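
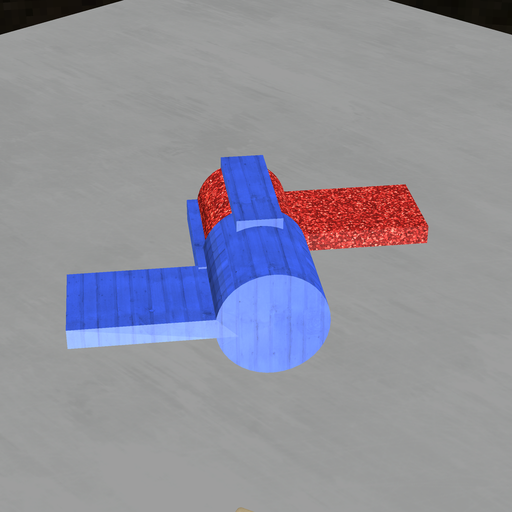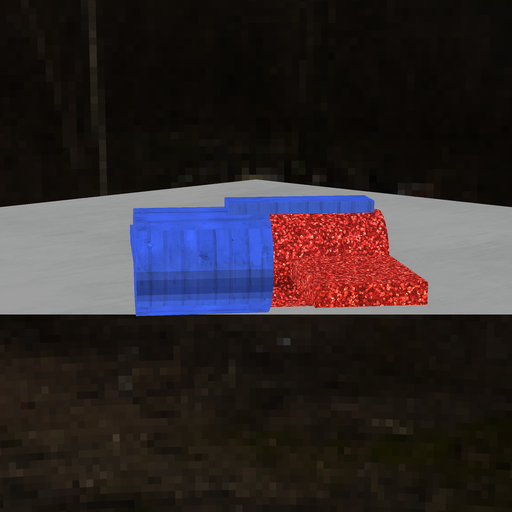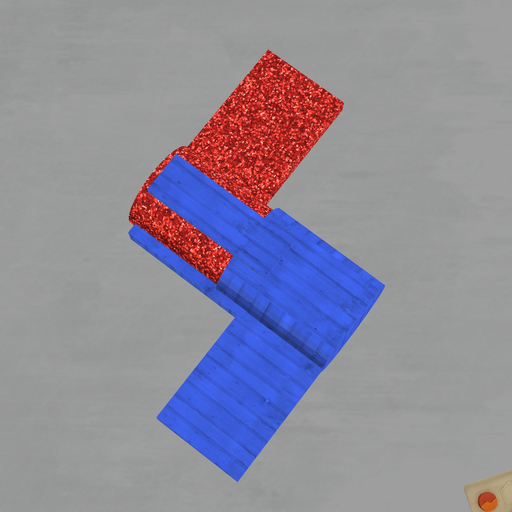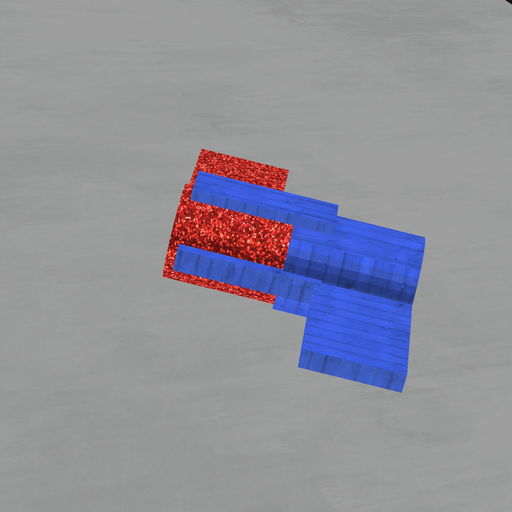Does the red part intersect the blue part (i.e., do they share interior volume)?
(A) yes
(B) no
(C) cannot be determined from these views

(A) yes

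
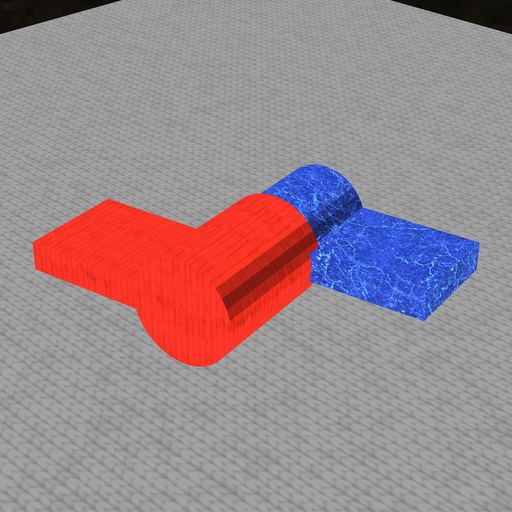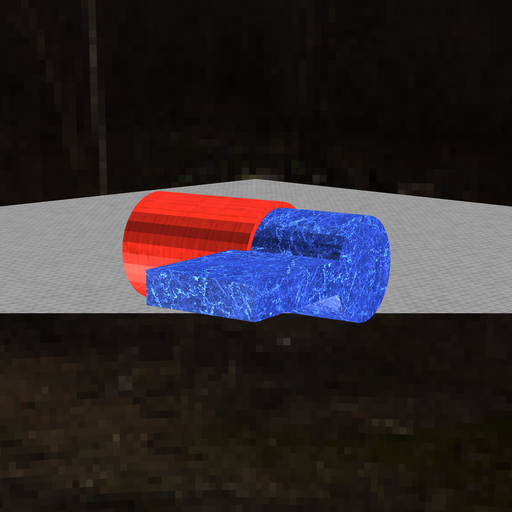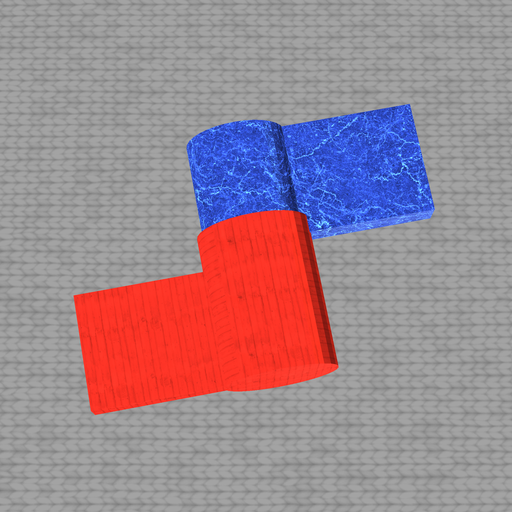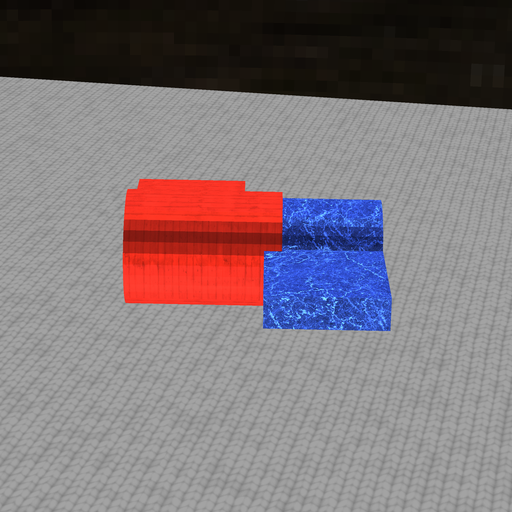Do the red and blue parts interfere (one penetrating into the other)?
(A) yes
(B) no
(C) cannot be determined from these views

(A) yes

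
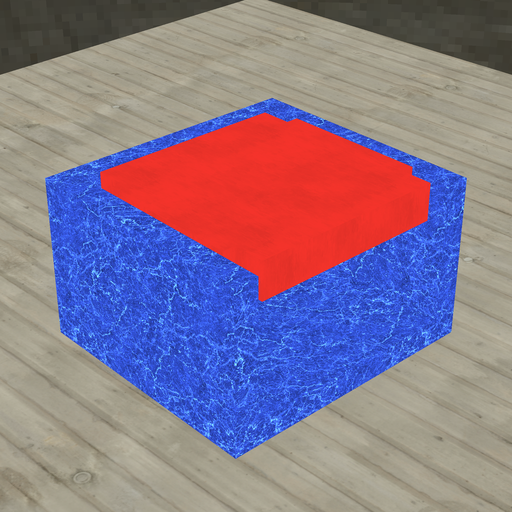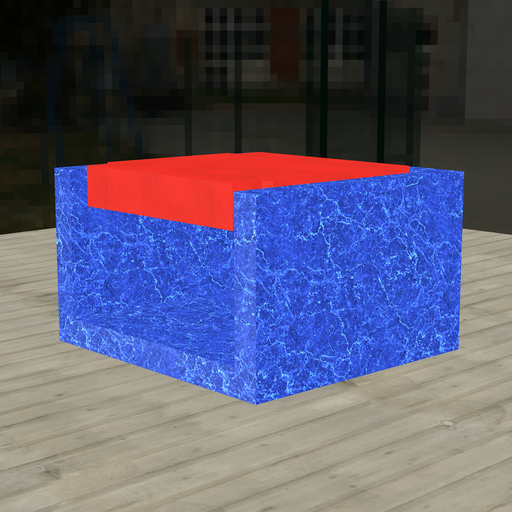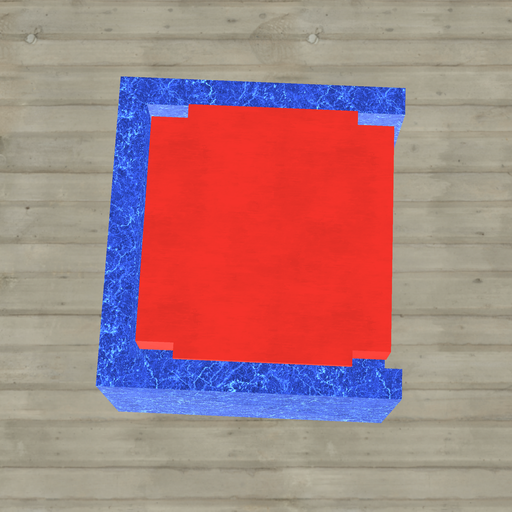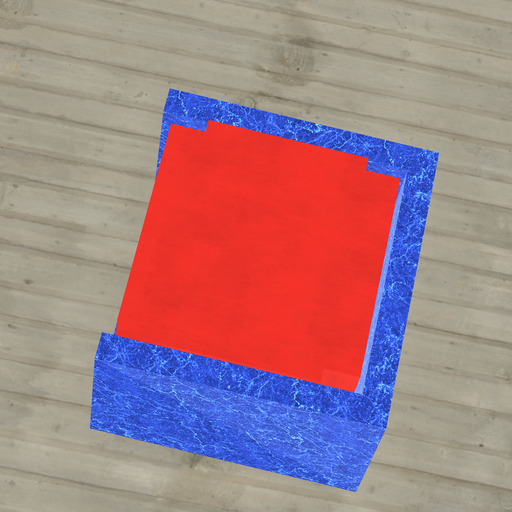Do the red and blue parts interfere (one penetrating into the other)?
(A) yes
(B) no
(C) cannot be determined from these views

(B) no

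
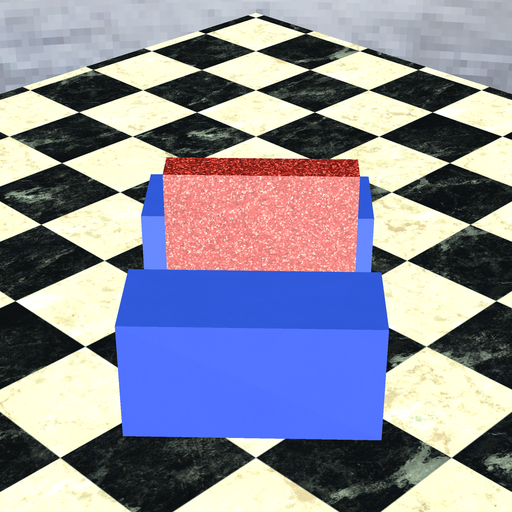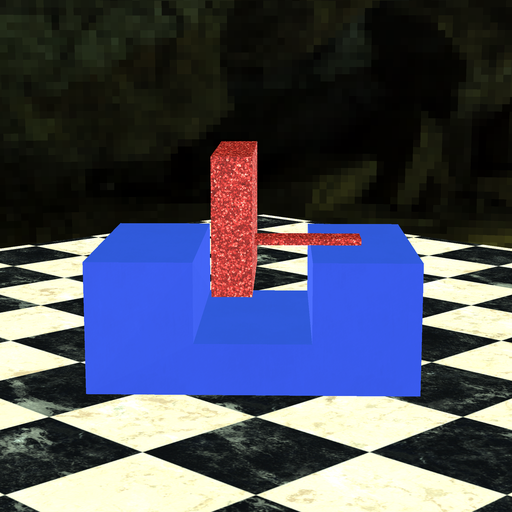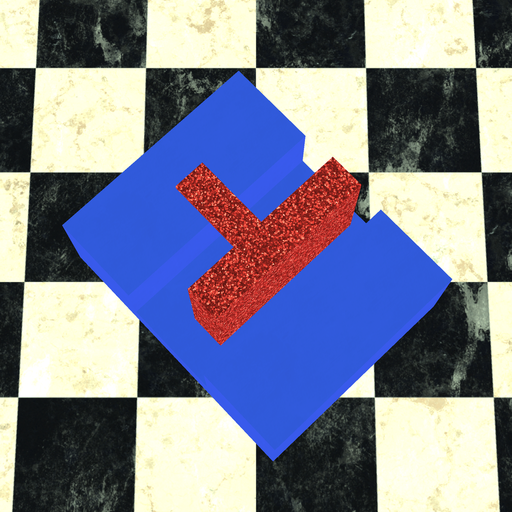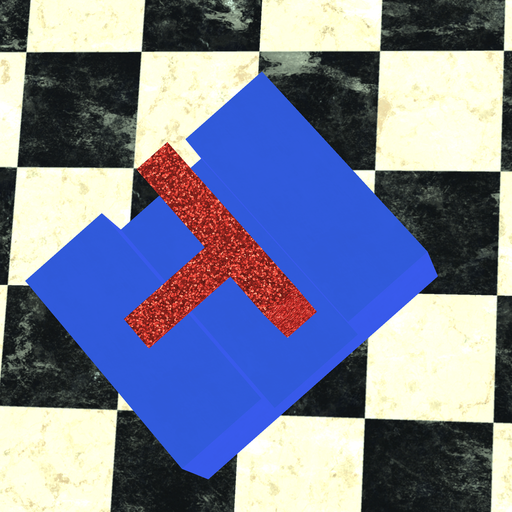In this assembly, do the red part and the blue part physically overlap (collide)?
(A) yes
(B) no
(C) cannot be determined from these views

(B) no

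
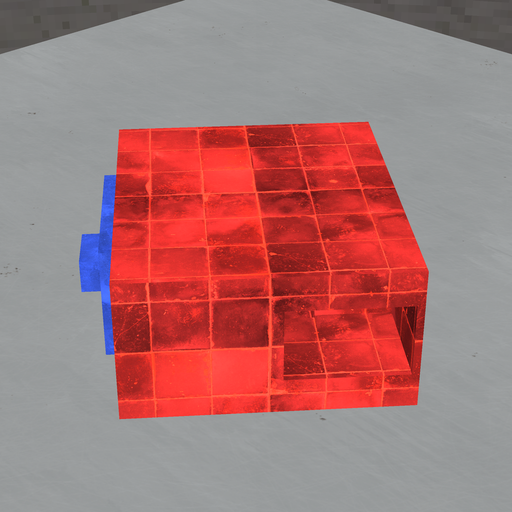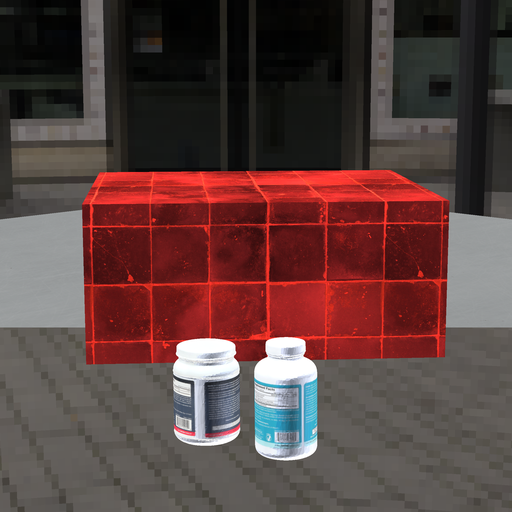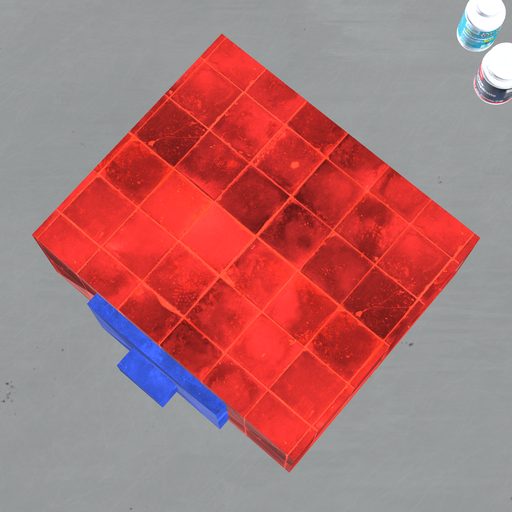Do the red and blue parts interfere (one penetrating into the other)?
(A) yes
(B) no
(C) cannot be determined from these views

(C) cannot be determined from these views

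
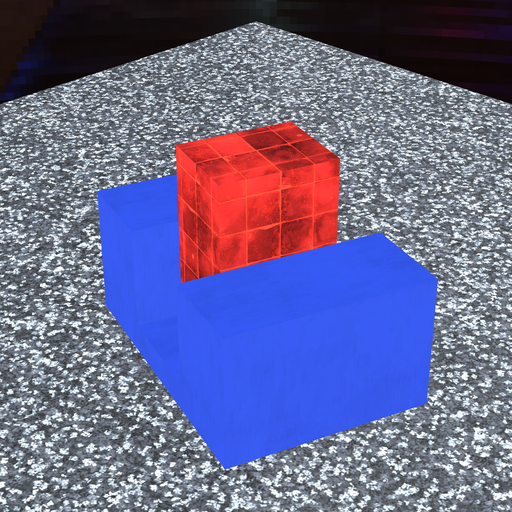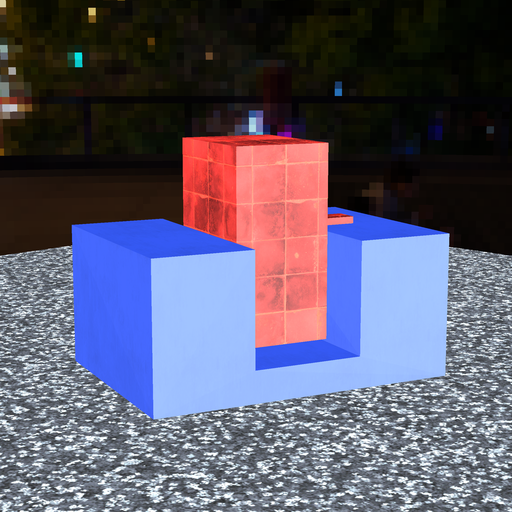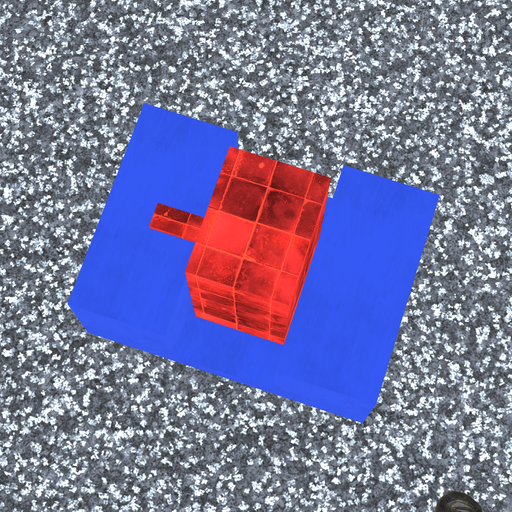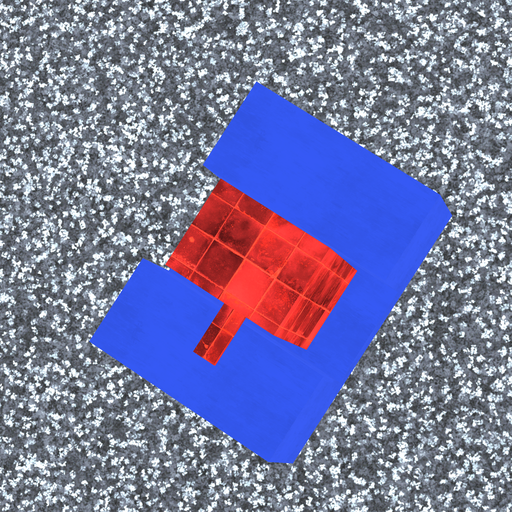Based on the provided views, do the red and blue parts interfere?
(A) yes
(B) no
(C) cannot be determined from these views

(B) no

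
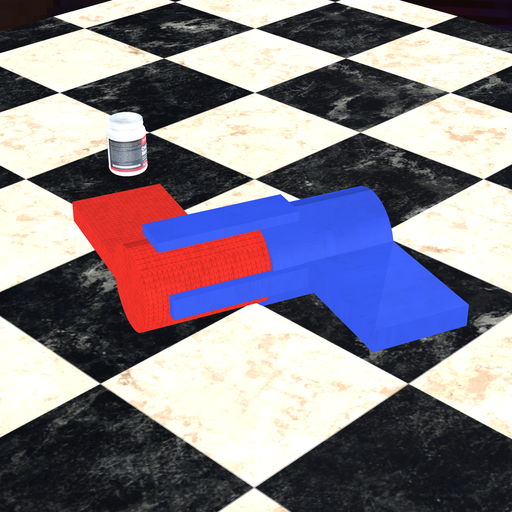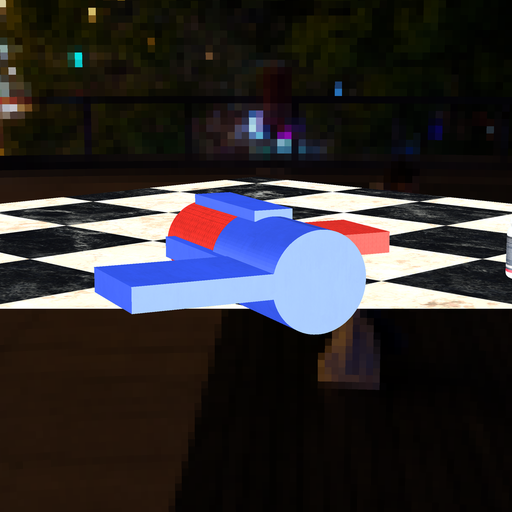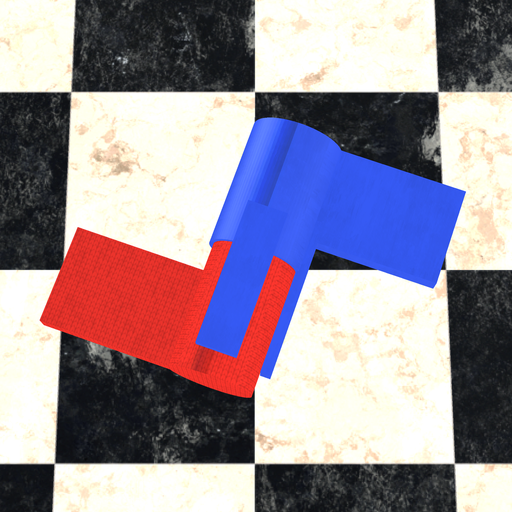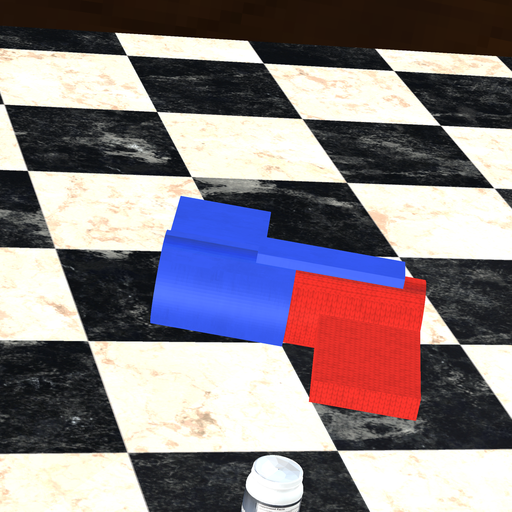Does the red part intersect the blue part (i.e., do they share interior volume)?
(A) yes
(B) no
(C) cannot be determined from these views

(A) yes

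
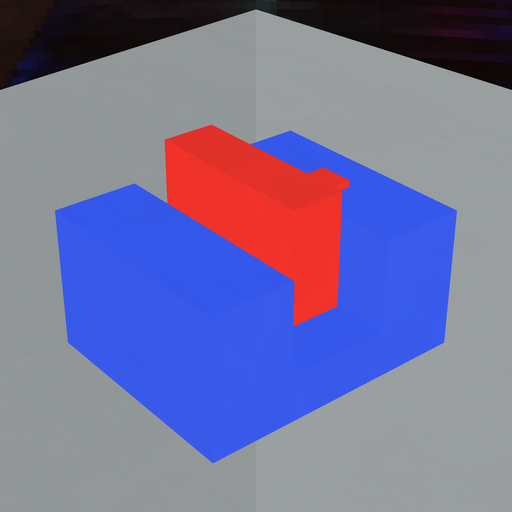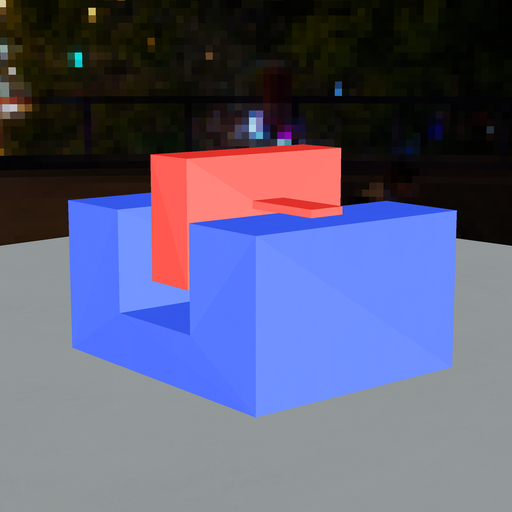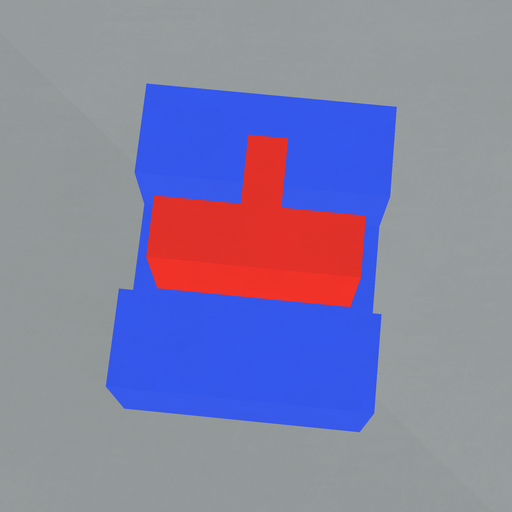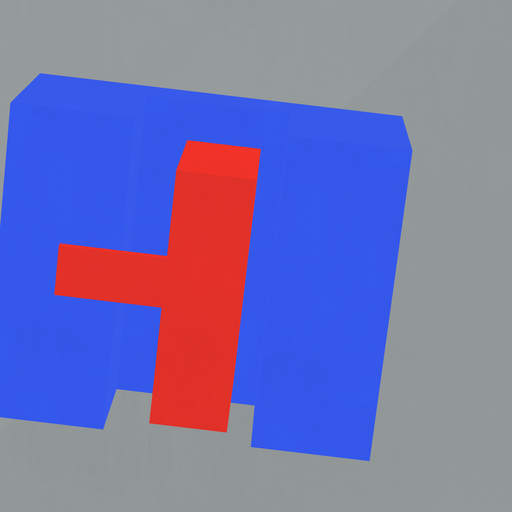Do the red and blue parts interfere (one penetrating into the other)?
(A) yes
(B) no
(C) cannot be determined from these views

(B) no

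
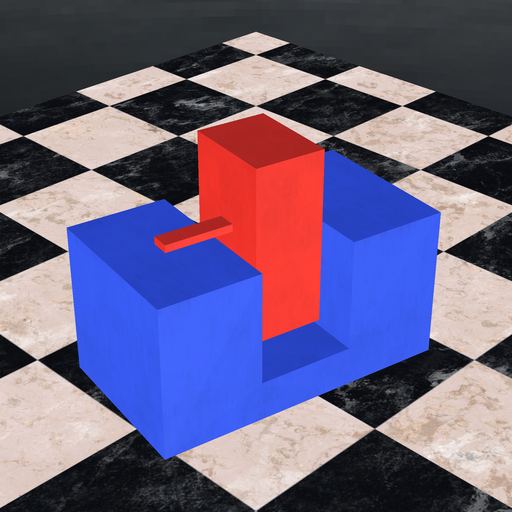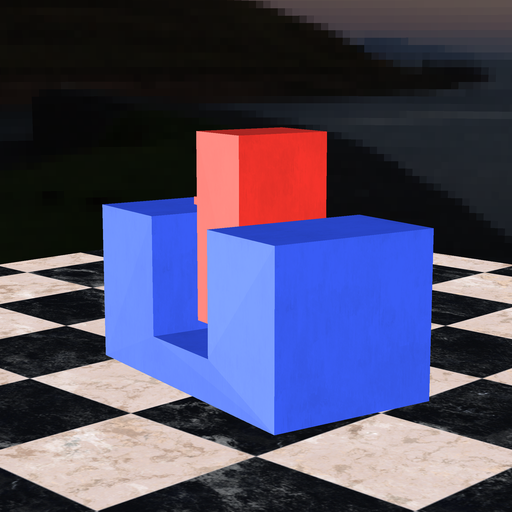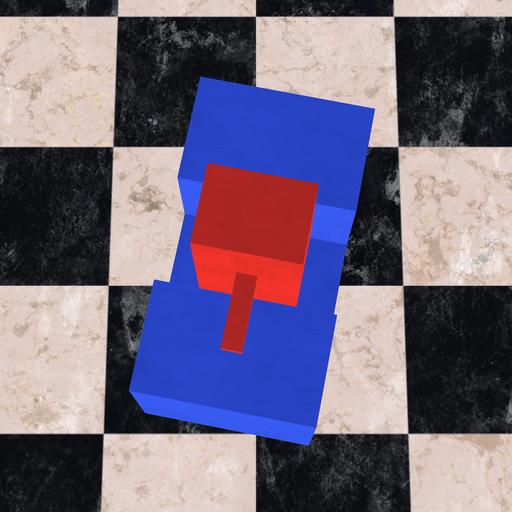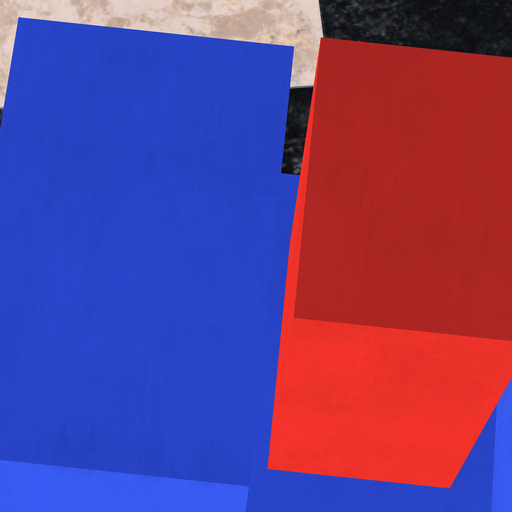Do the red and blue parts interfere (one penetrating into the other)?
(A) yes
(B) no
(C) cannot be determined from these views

(B) no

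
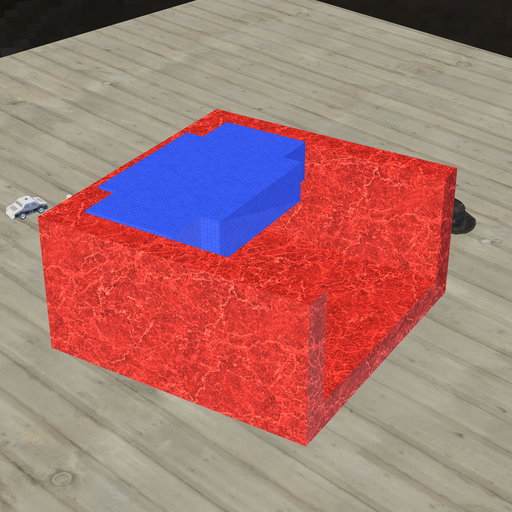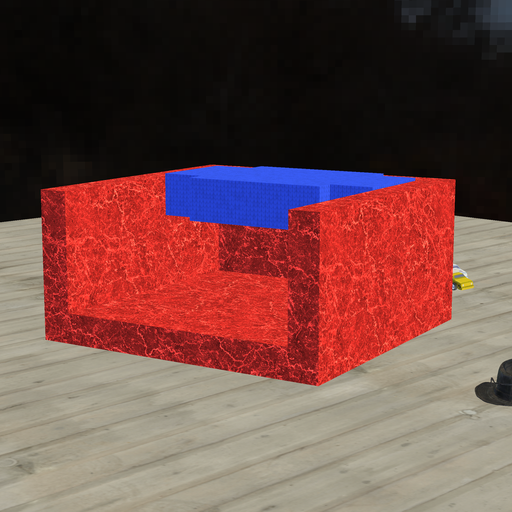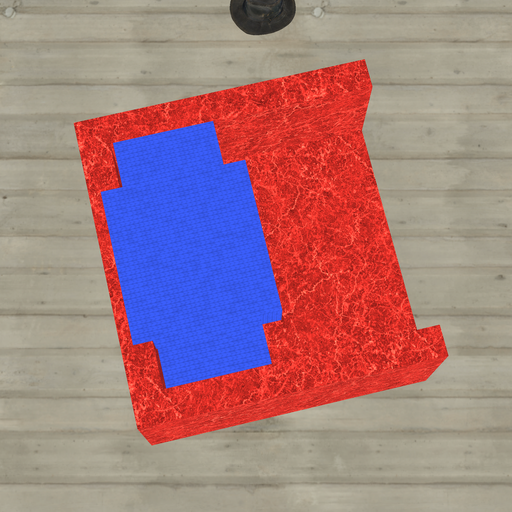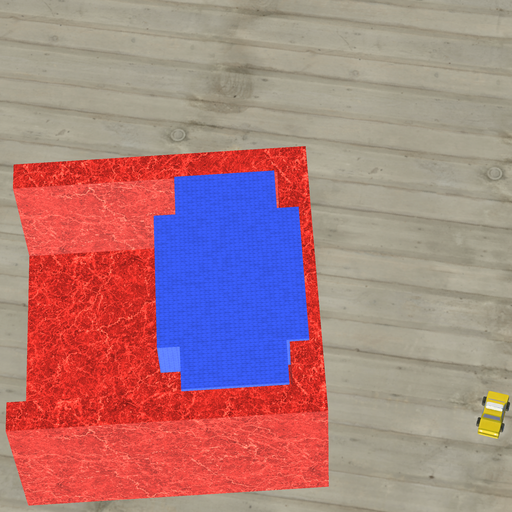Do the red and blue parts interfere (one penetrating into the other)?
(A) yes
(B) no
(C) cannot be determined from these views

(A) yes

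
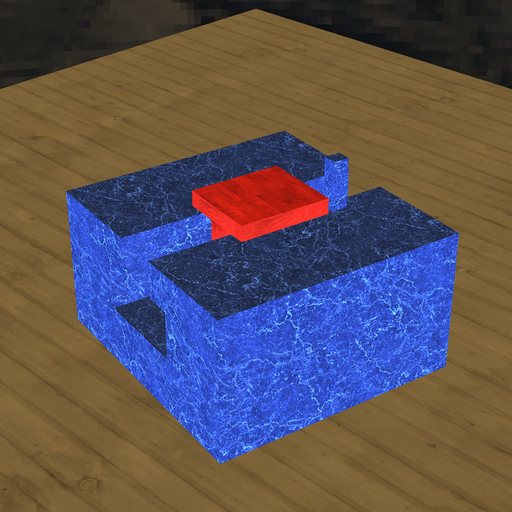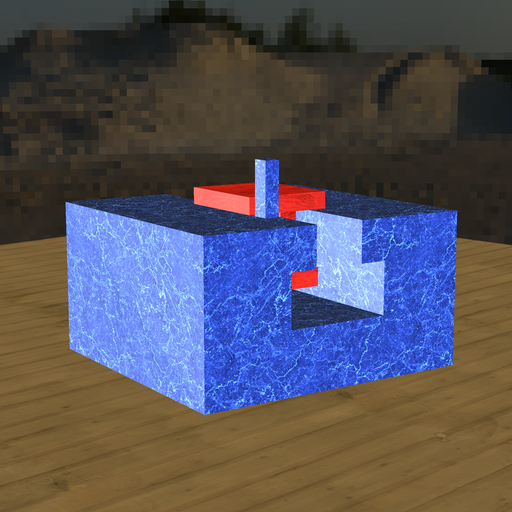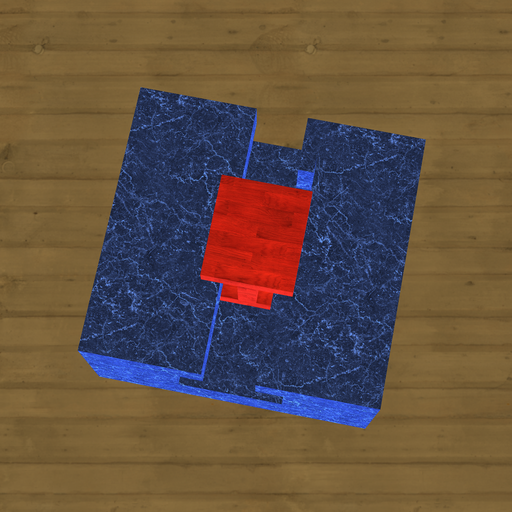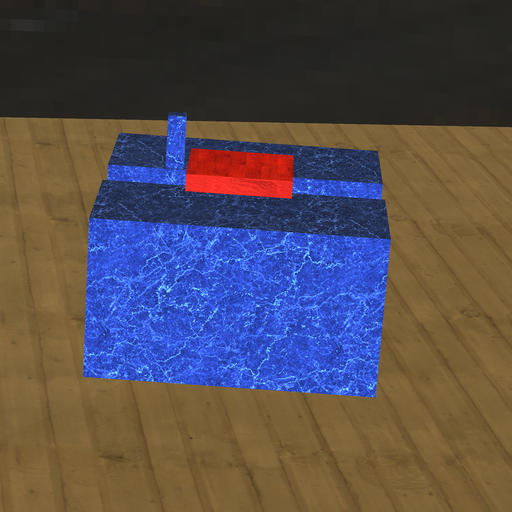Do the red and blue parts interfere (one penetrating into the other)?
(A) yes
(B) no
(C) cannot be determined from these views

(B) no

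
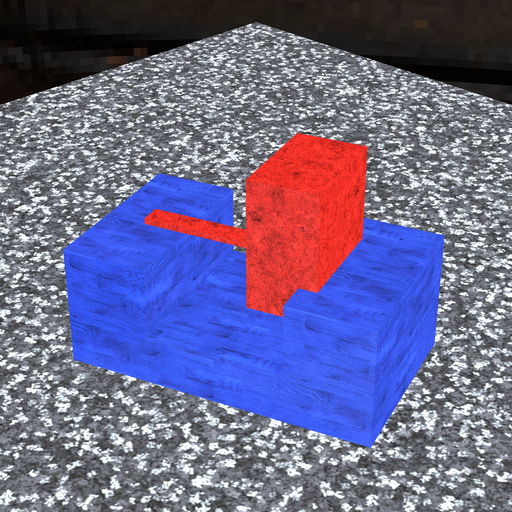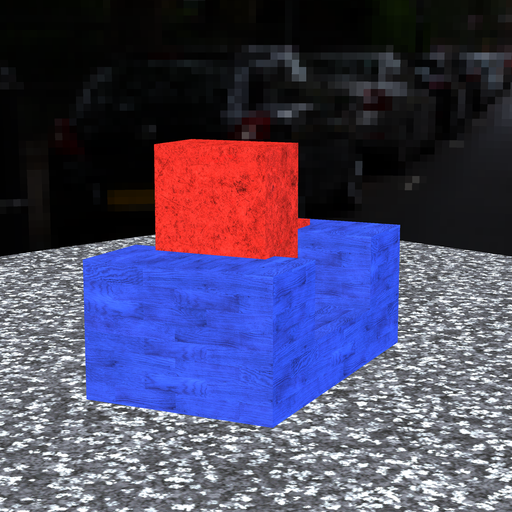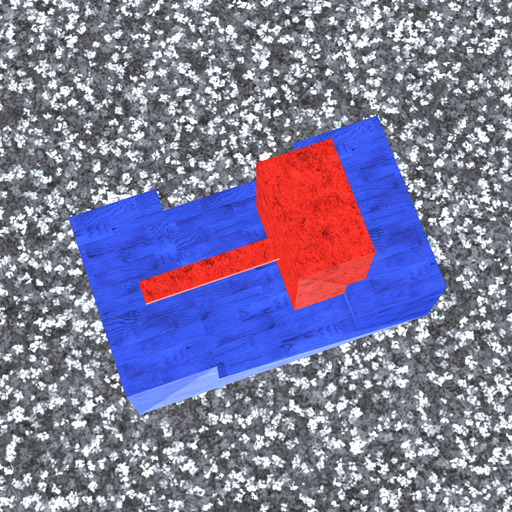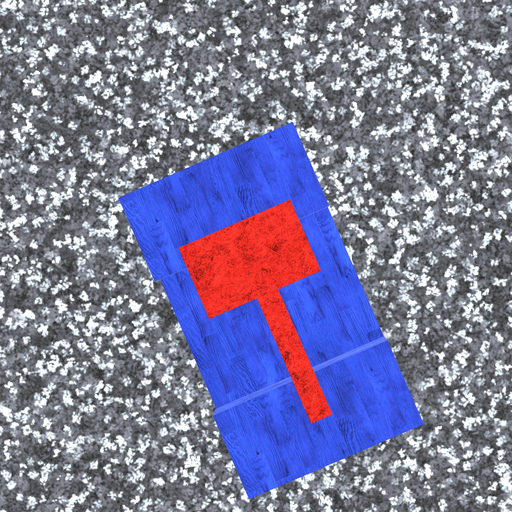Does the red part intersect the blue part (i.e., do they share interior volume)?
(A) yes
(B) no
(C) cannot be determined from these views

(A) yes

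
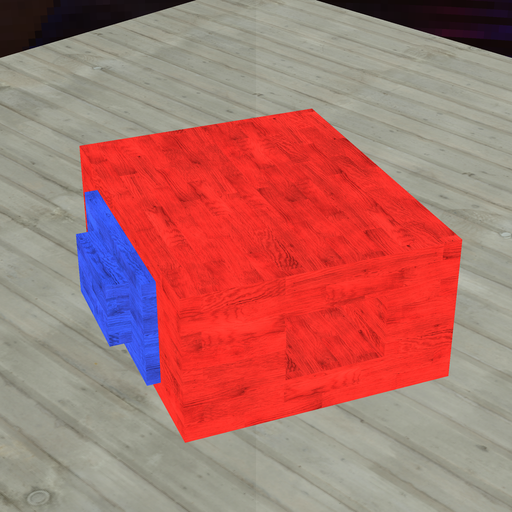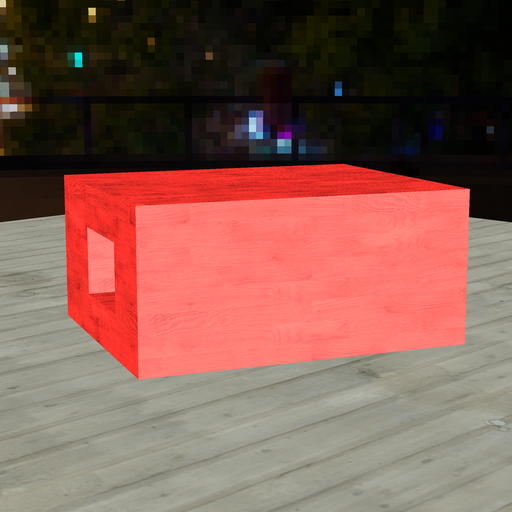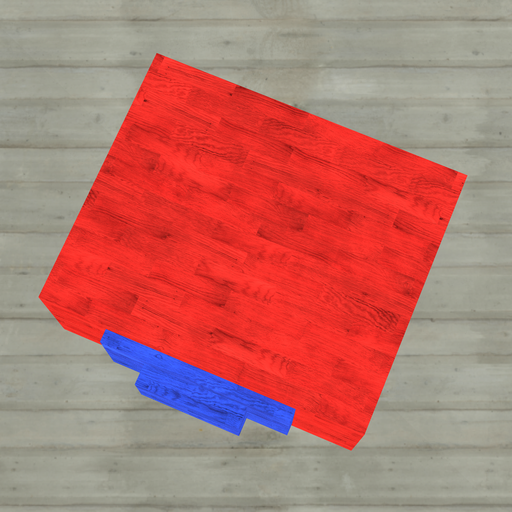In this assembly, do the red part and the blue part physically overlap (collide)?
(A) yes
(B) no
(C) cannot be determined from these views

(C) cannot be determined from these views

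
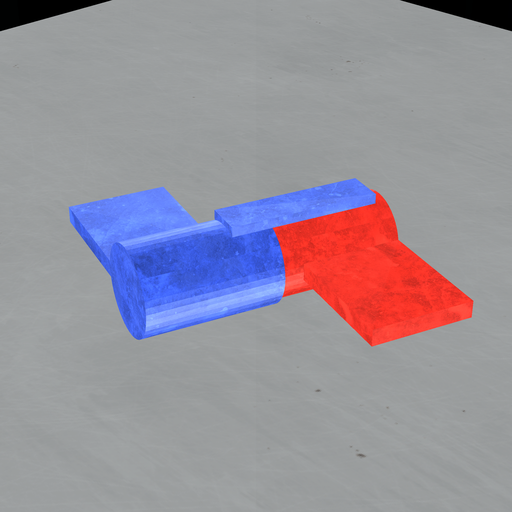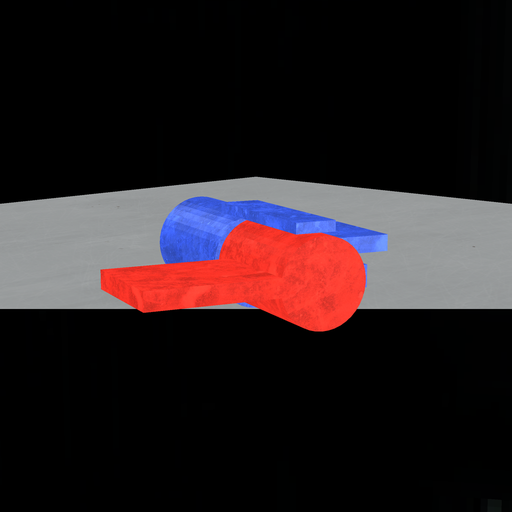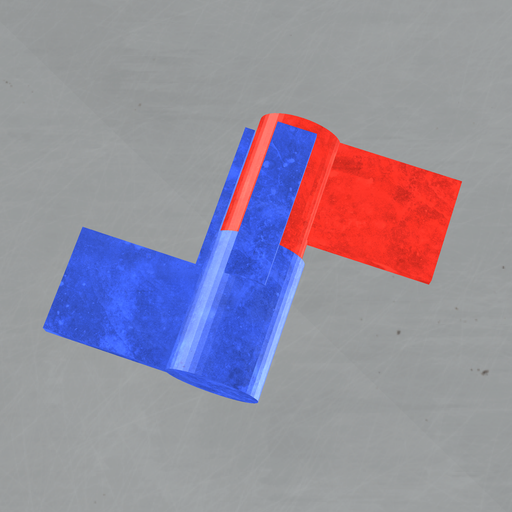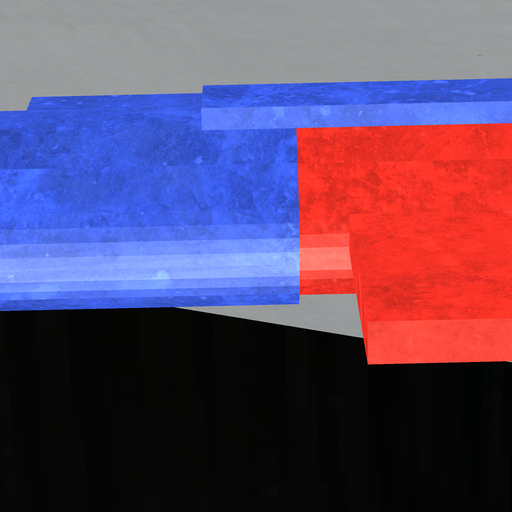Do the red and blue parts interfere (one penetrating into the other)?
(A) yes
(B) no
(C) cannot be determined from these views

(A) yes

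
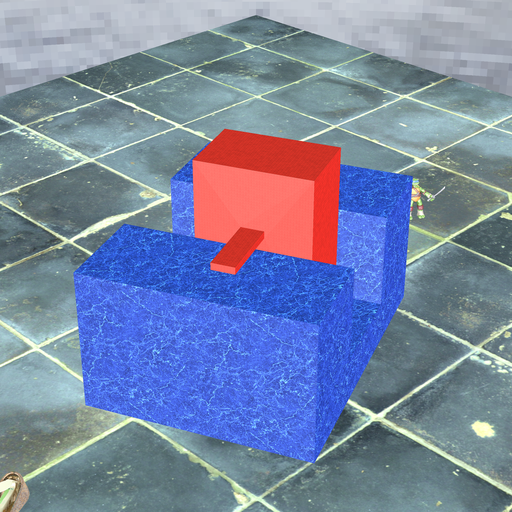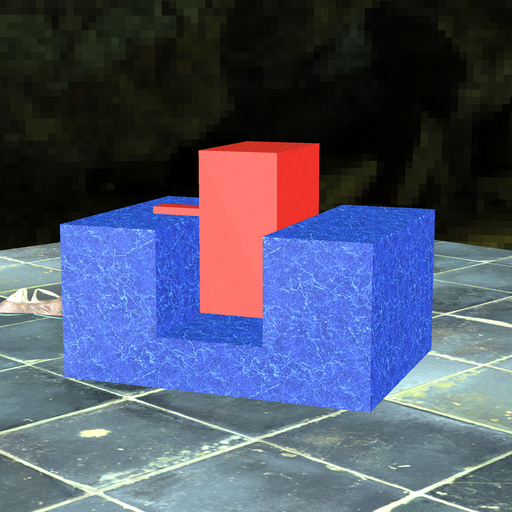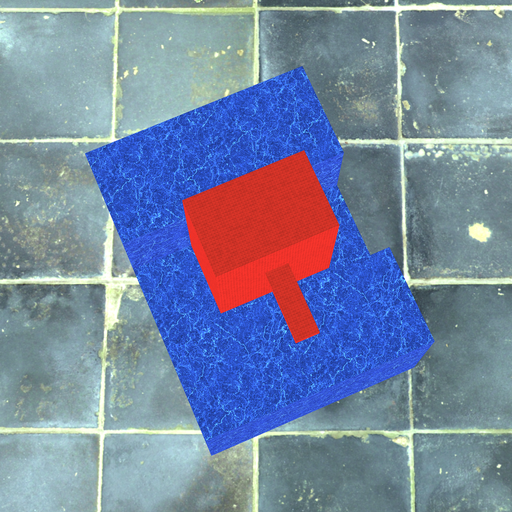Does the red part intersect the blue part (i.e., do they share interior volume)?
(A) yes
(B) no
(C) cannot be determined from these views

(C) cannot be determined from these views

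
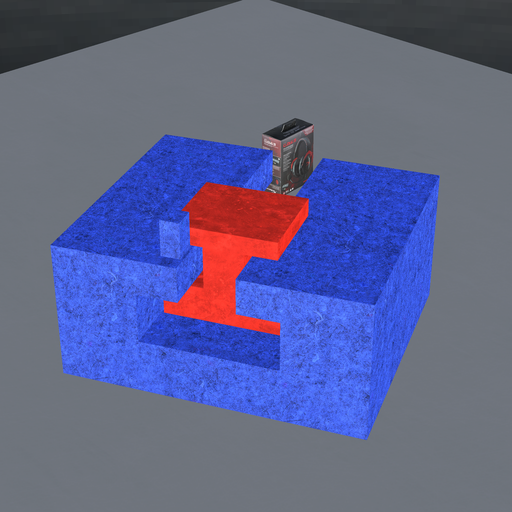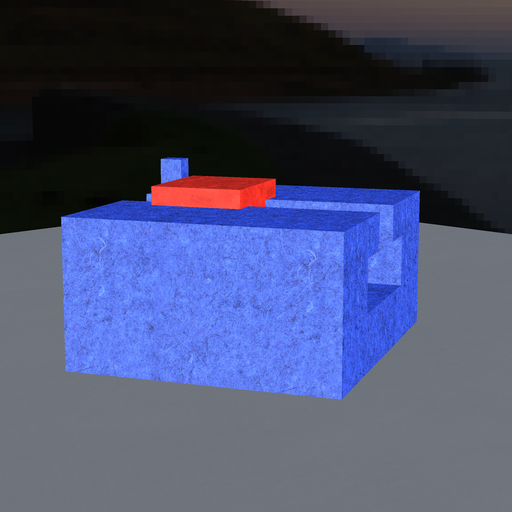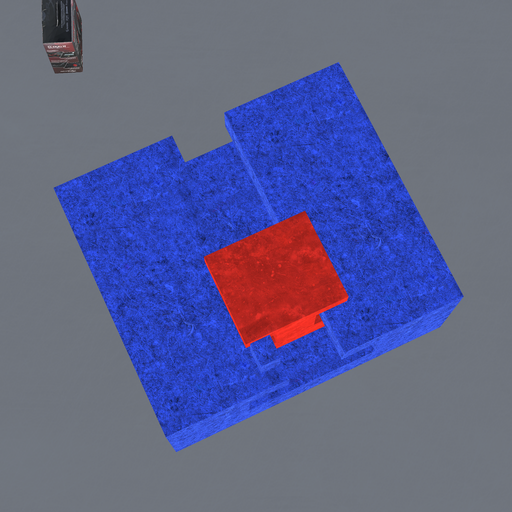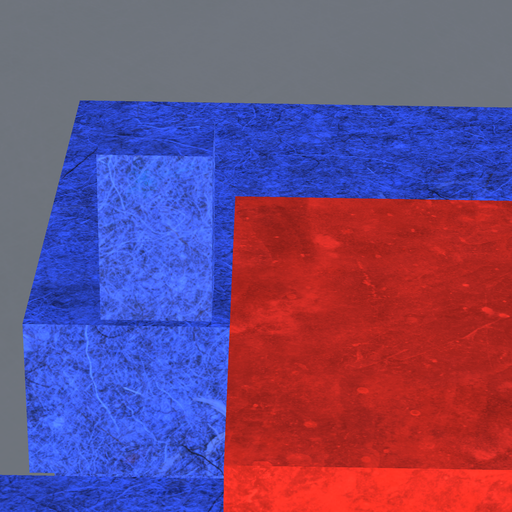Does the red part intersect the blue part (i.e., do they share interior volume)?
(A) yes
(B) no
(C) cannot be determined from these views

(B) no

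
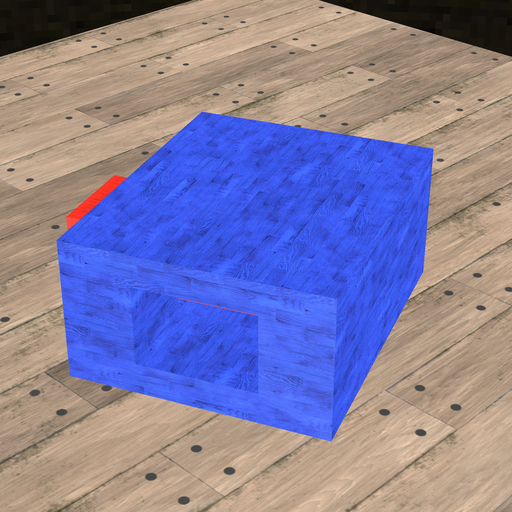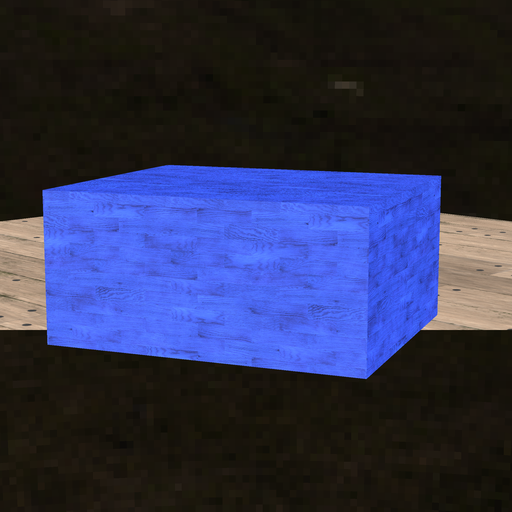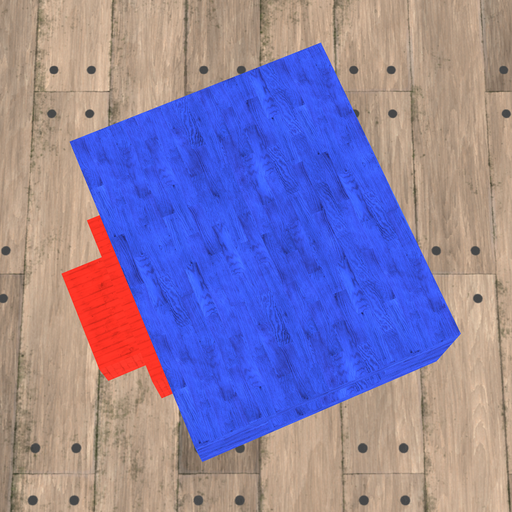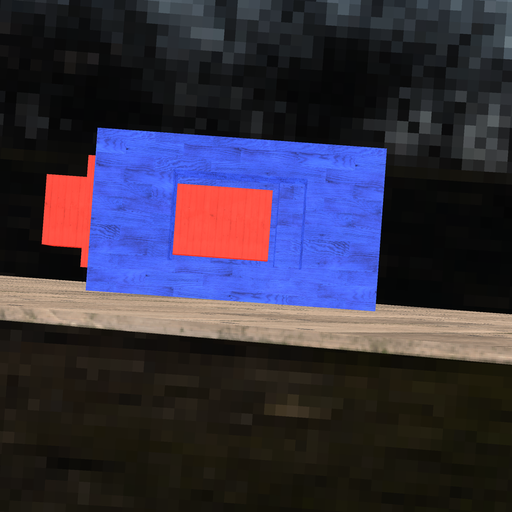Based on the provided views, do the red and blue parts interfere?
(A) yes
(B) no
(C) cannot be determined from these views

(B) no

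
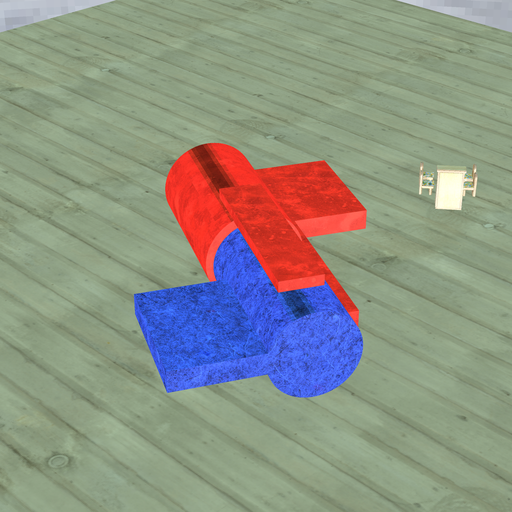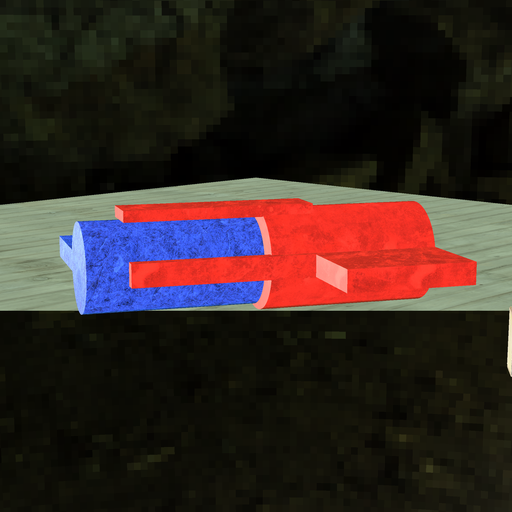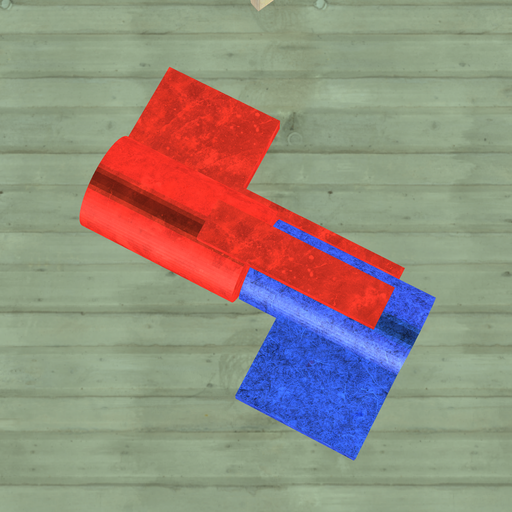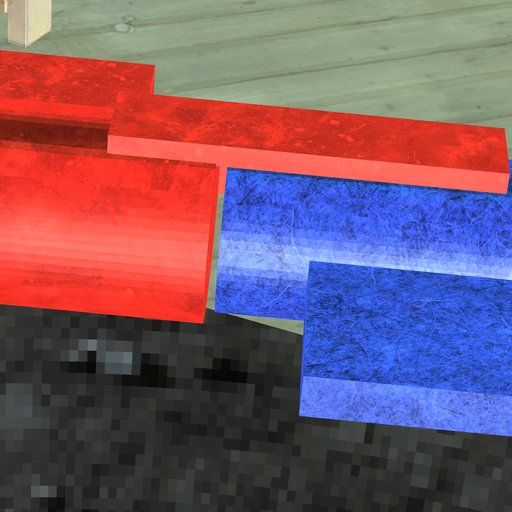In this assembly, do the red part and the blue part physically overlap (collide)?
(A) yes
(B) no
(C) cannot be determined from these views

(B) no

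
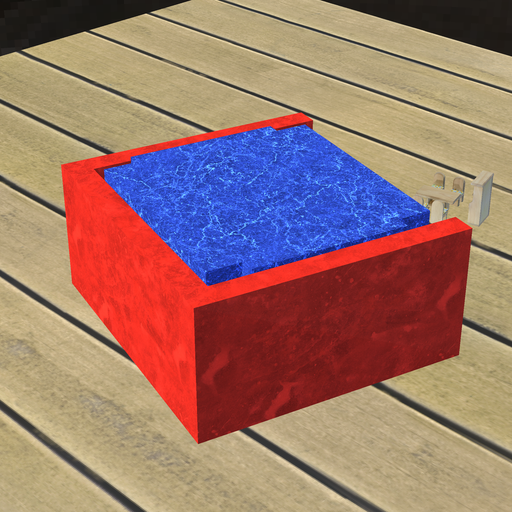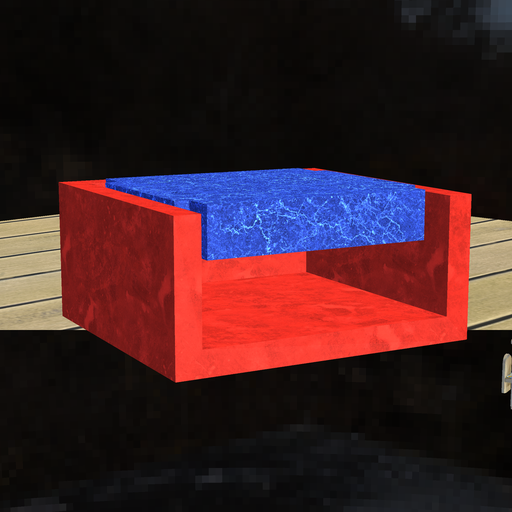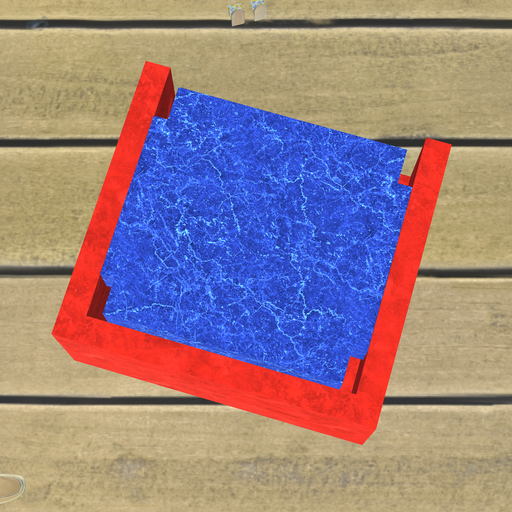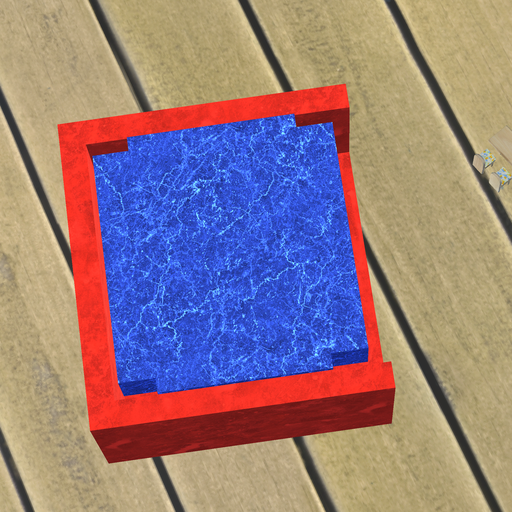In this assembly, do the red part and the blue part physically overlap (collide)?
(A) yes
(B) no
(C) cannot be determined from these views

(B) no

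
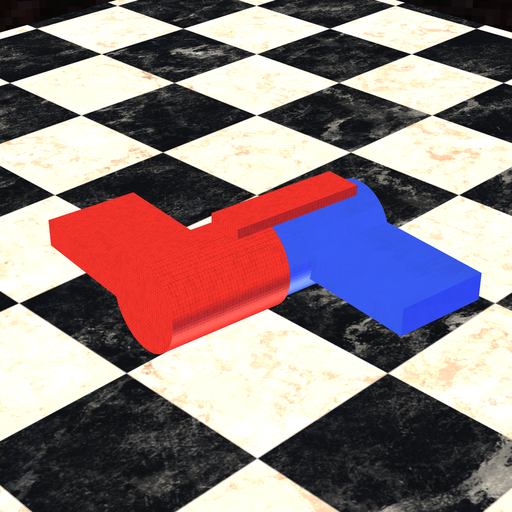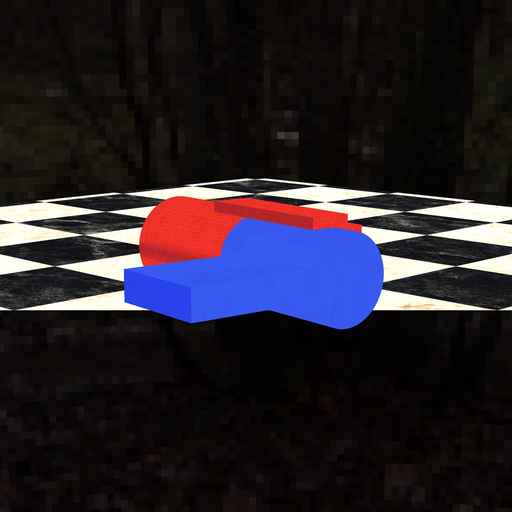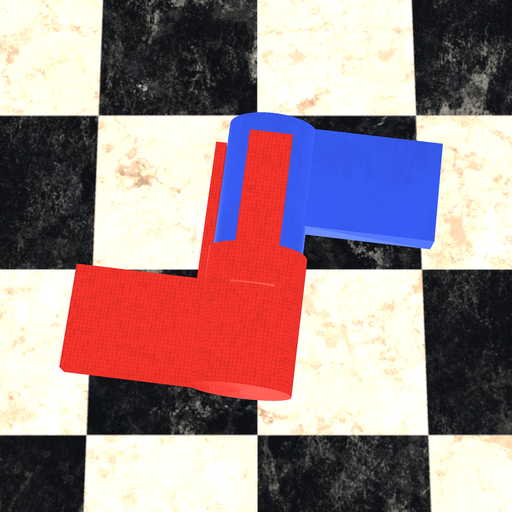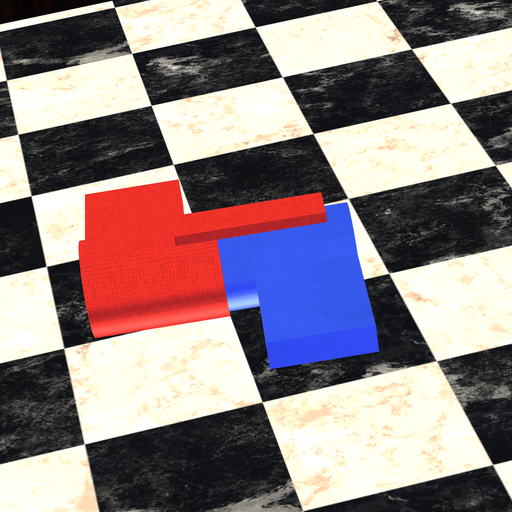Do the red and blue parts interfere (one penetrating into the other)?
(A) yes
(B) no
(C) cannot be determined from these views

(A) yes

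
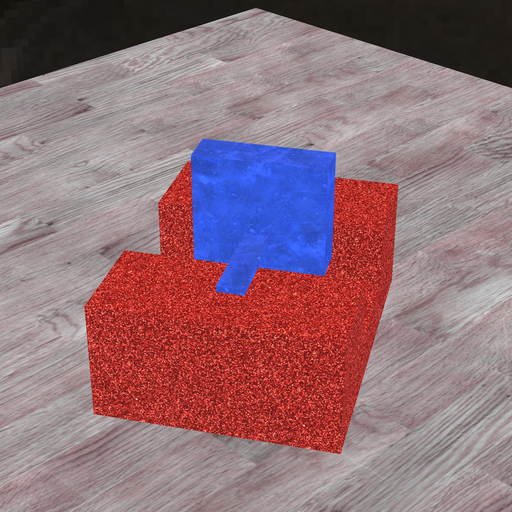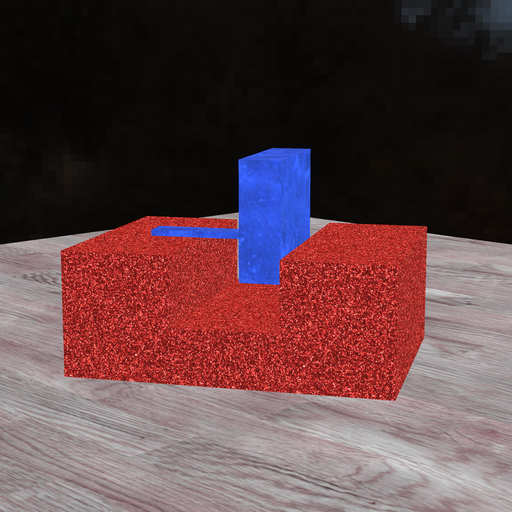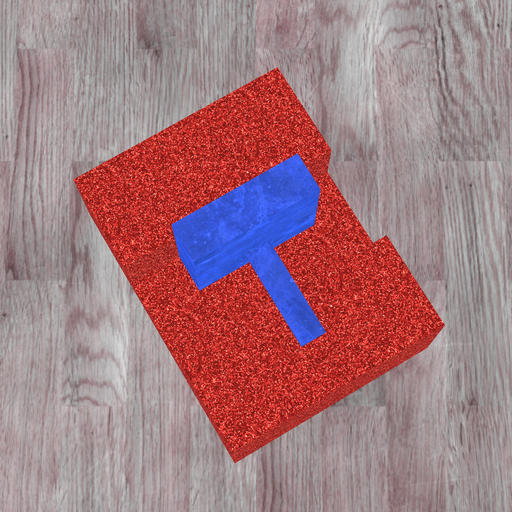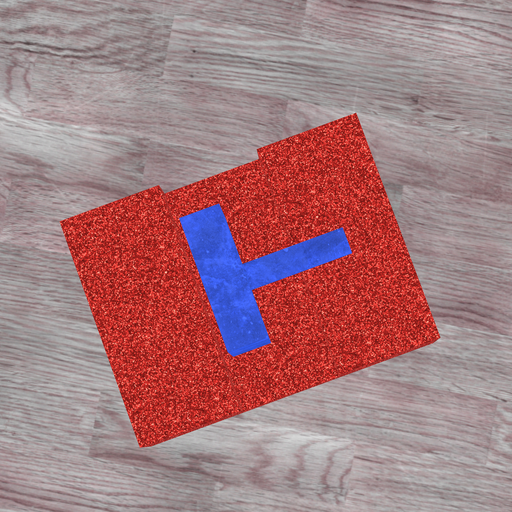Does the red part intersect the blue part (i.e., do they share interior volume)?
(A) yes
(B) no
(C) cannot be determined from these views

(B) no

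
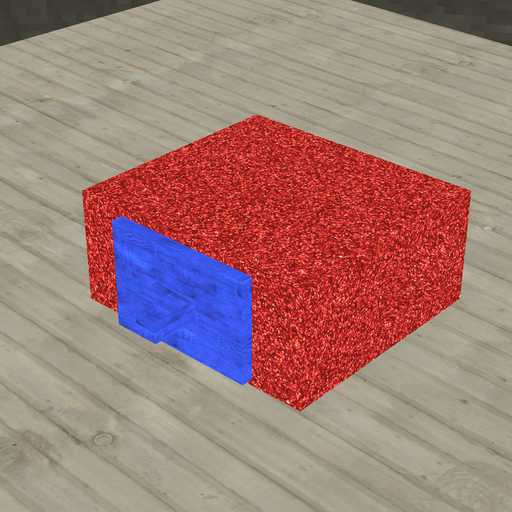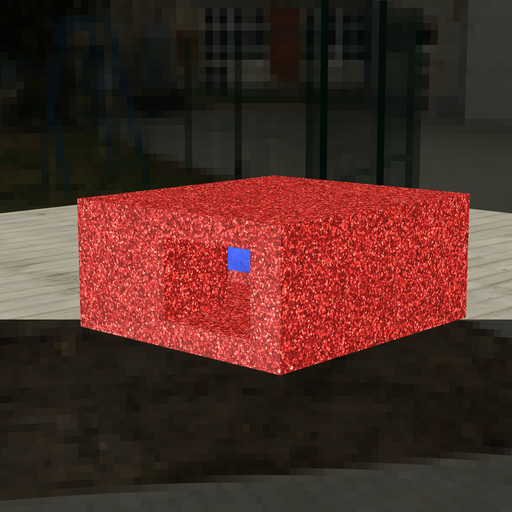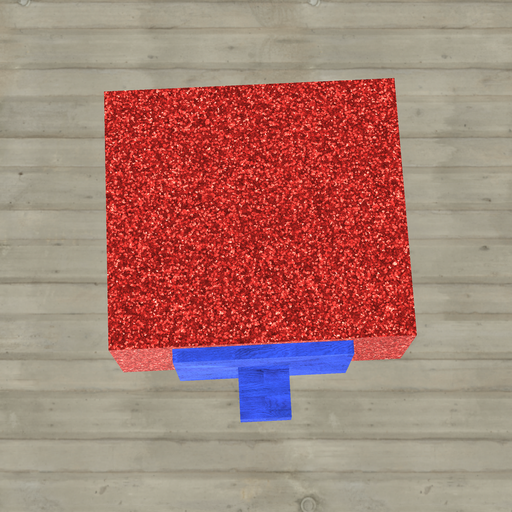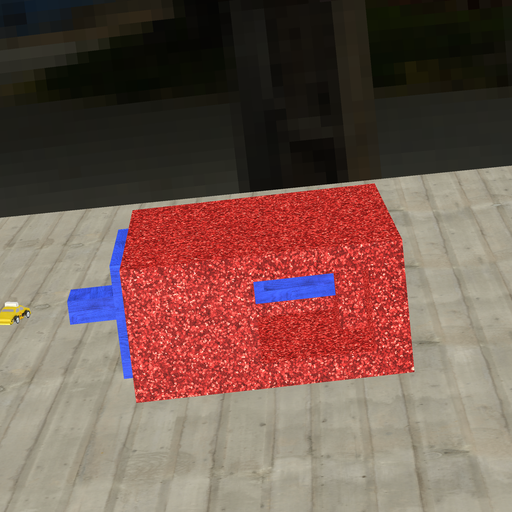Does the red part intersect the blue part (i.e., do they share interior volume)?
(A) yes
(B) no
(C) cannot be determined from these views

(A) yes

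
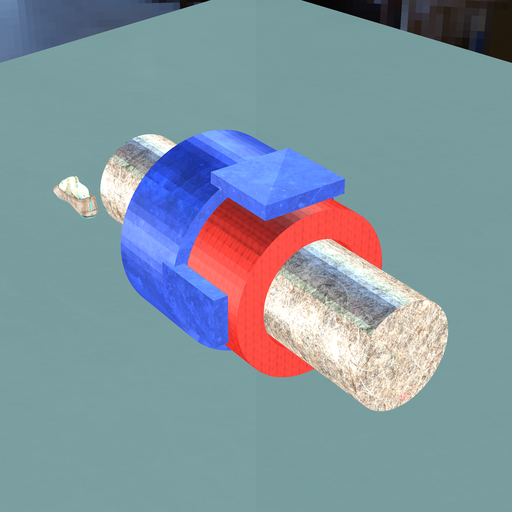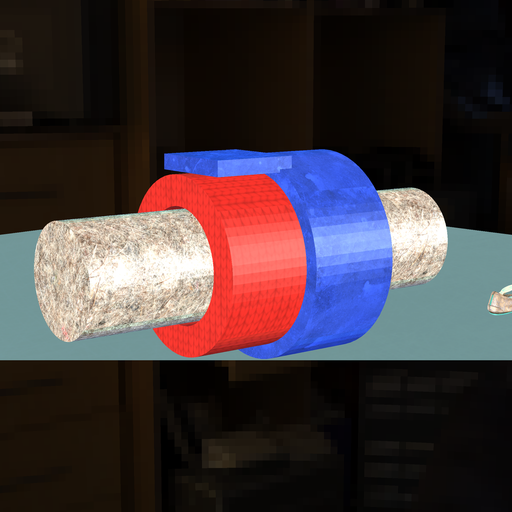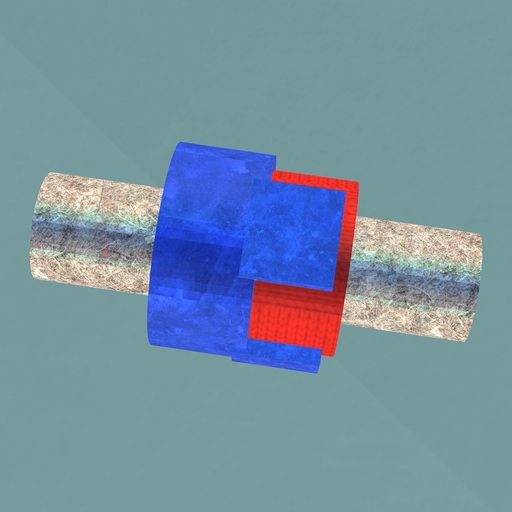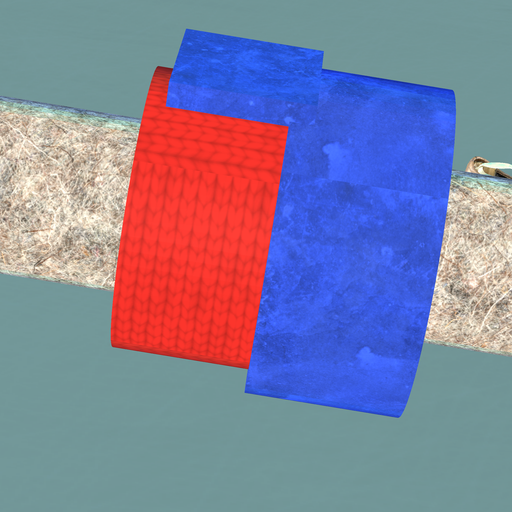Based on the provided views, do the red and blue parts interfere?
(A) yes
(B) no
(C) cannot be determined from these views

(A) yes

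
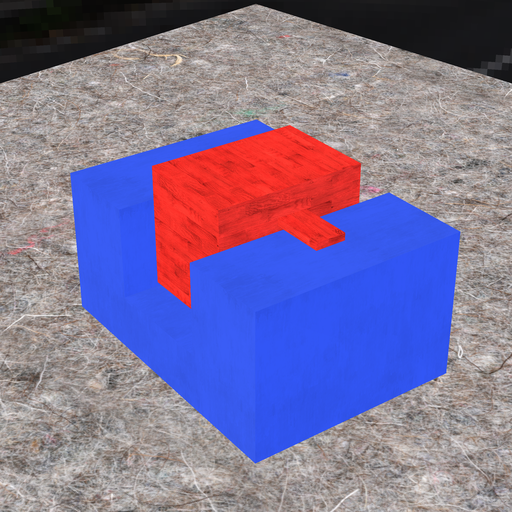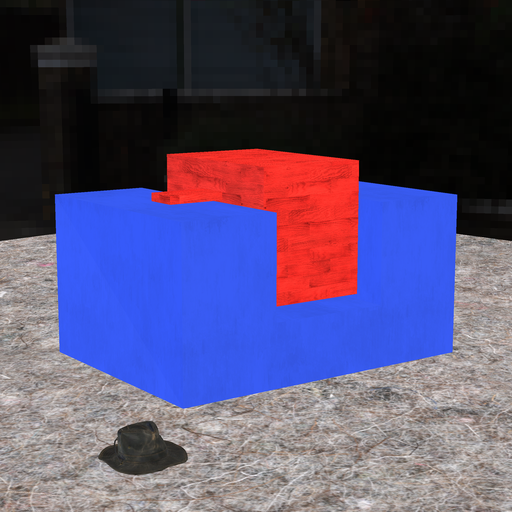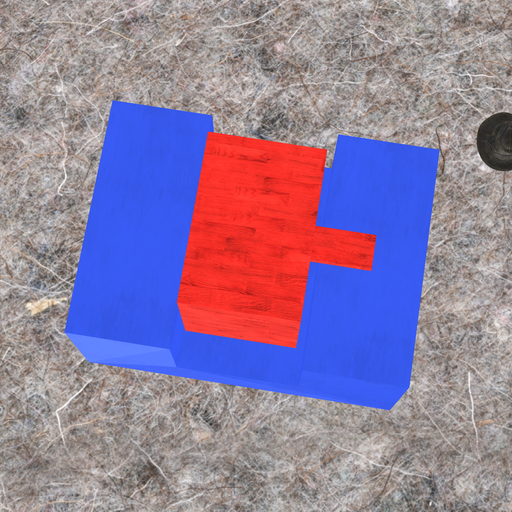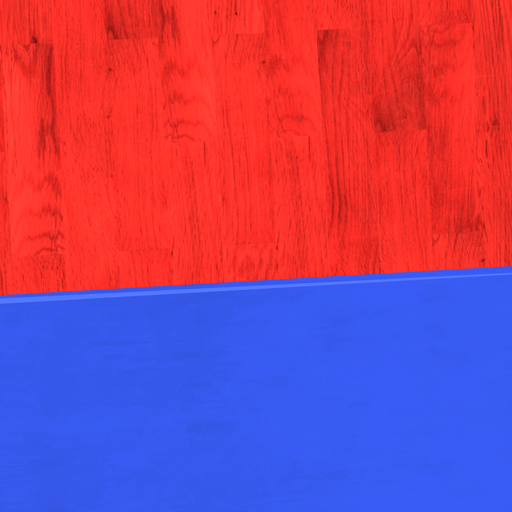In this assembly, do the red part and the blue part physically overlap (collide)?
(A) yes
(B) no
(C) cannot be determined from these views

(B) no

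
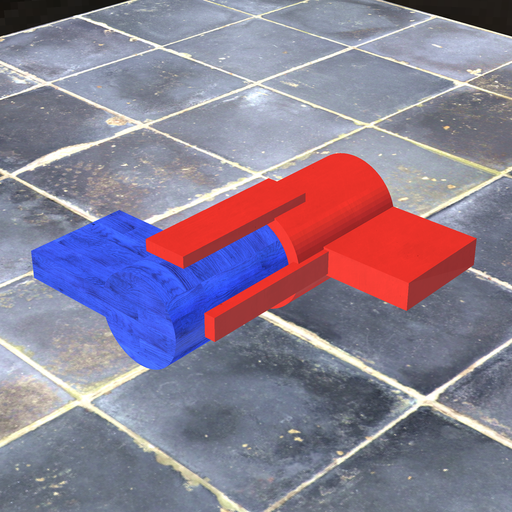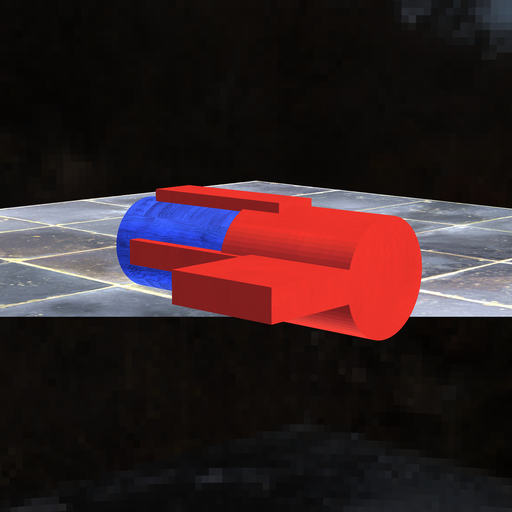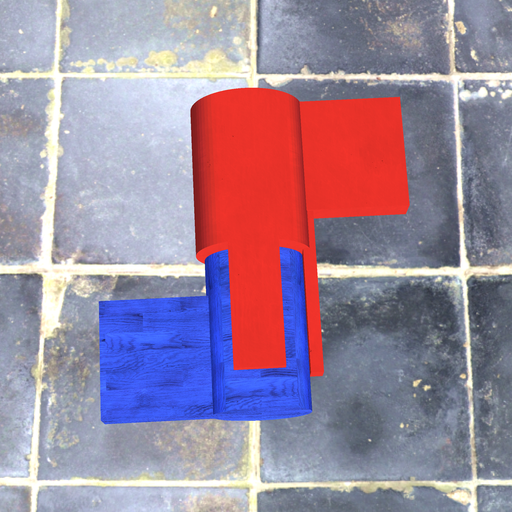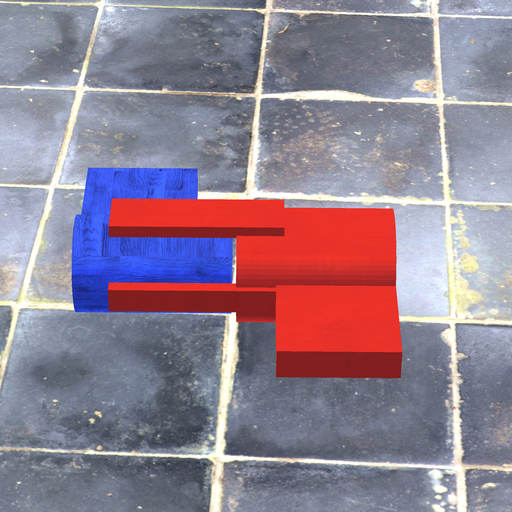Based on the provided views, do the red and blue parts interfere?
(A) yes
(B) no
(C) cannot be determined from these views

(B) no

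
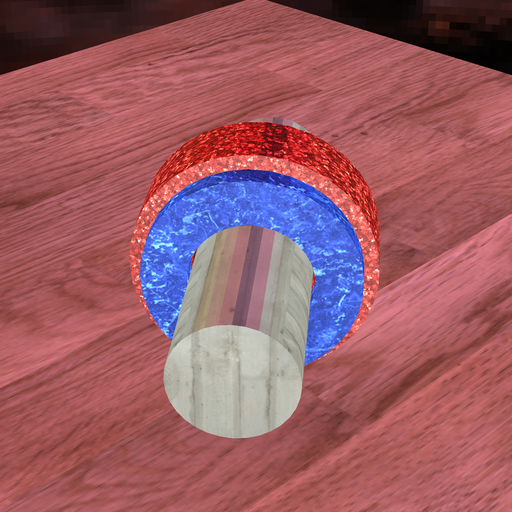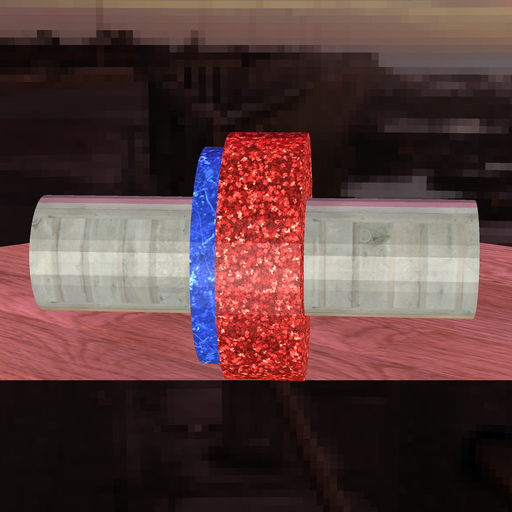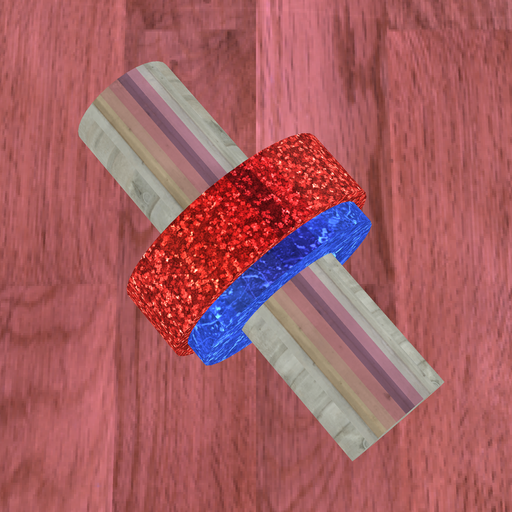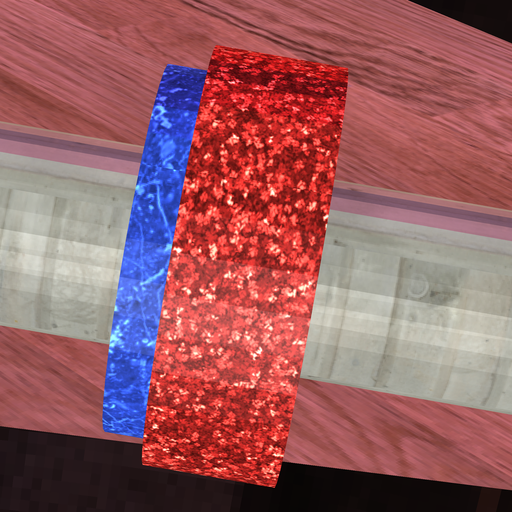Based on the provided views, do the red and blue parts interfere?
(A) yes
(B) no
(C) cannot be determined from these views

(A) yes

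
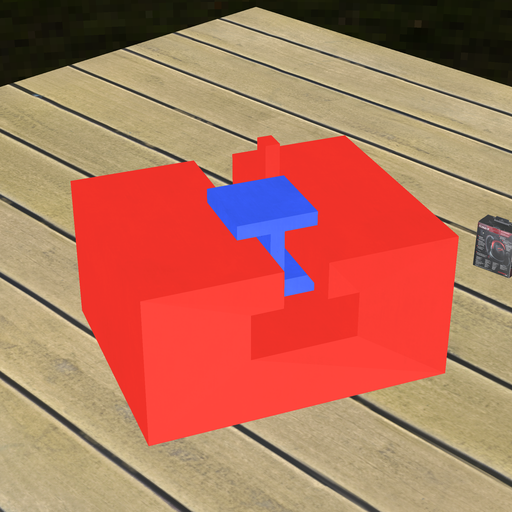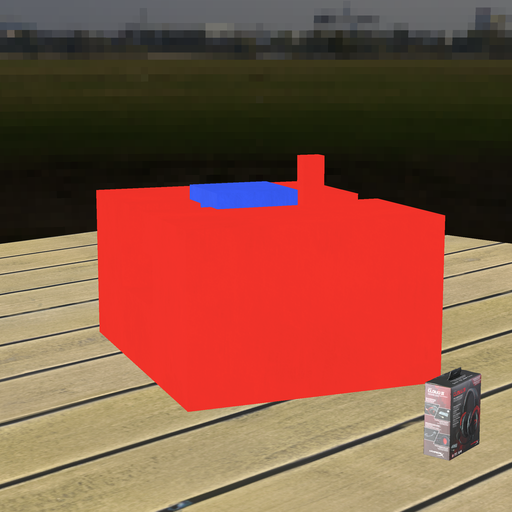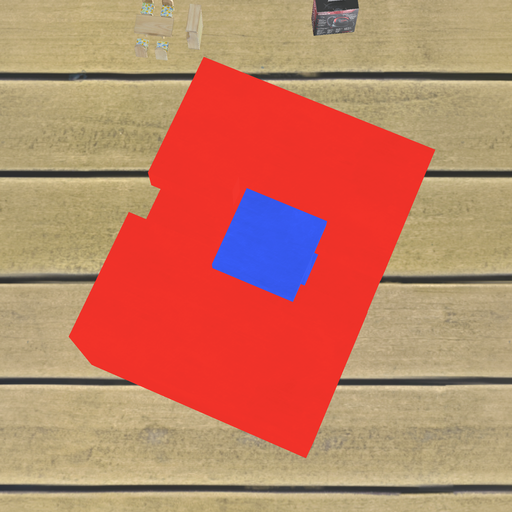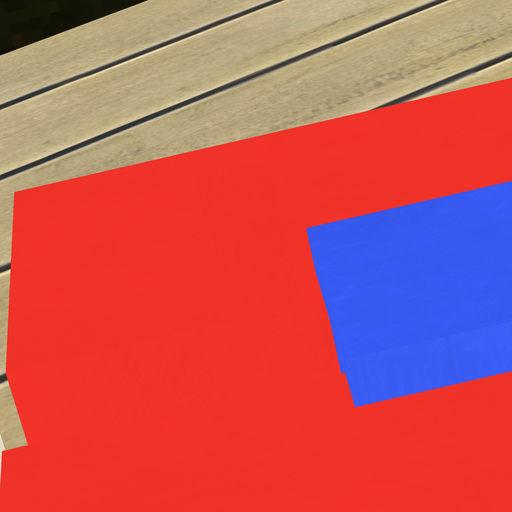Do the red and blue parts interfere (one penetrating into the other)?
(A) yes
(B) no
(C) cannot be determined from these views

(B) no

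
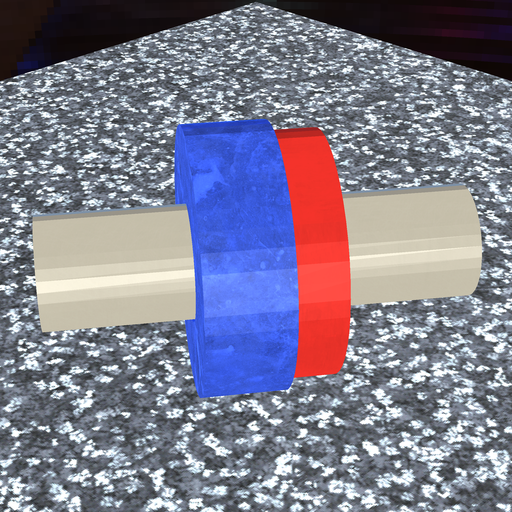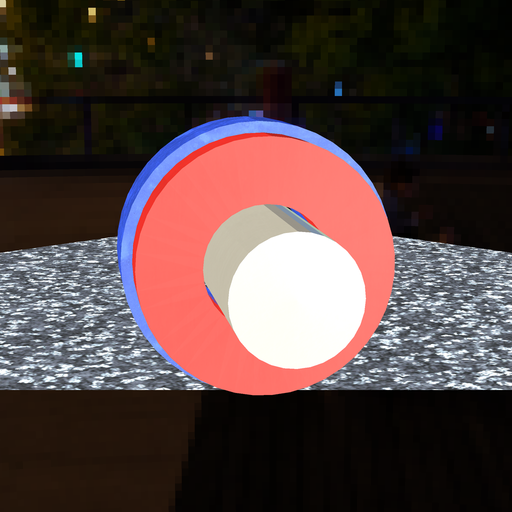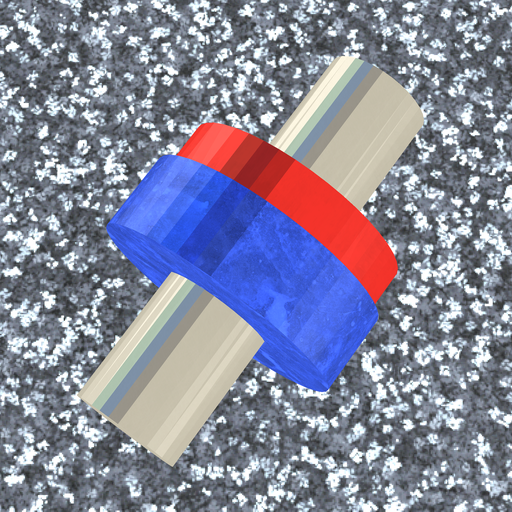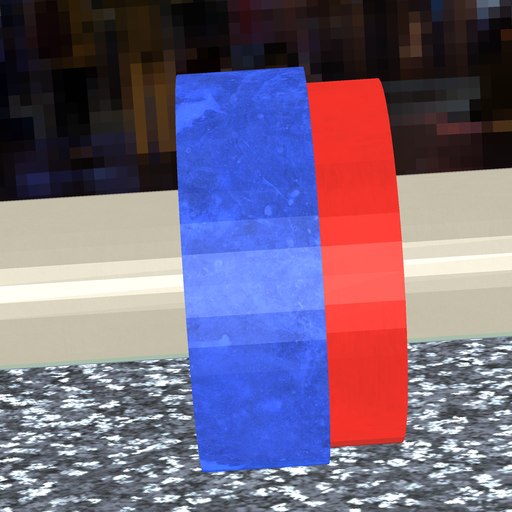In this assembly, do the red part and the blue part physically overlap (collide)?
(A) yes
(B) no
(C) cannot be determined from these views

(A) yes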